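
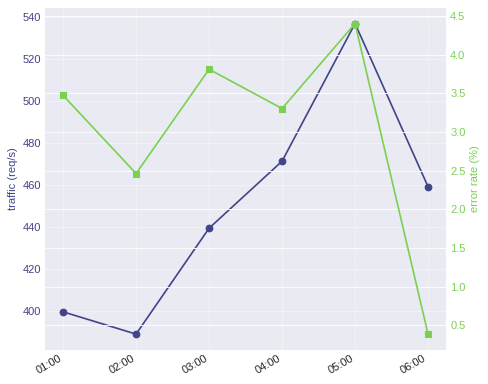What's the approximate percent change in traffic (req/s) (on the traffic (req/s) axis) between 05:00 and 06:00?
≈ -14.8%

05:00 ≈ 540, 06:00 ≈ 460; (460 − 540) / 540 ≈ -14.8%.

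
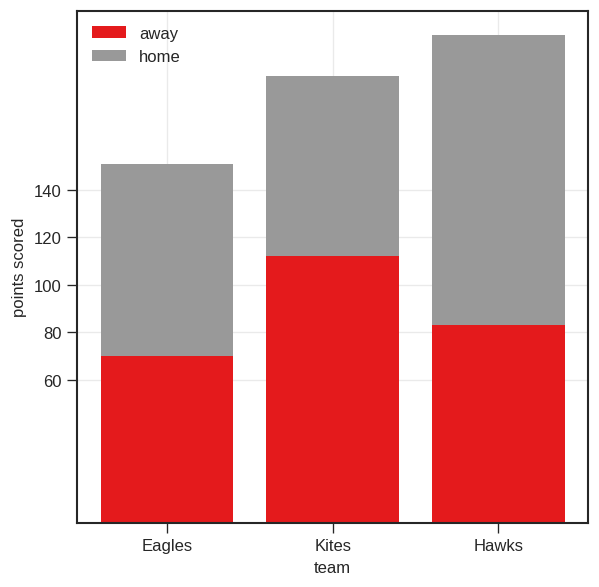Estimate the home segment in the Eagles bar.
home top ≈ 160, bottom ≈ 80; segment ≈ 80.

≈ 80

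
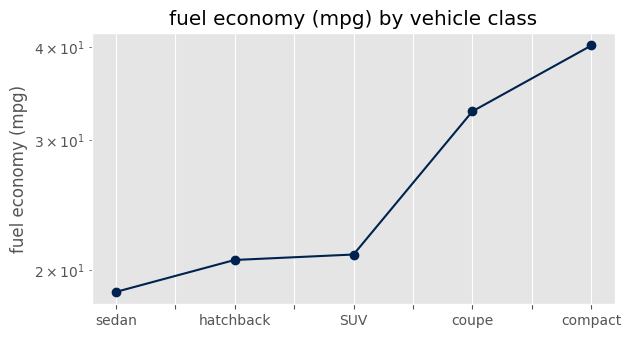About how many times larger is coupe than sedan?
coupe ≈ 32, sedan ≈ 18; 32/18 ≈ 1.78.

≈ 1.78×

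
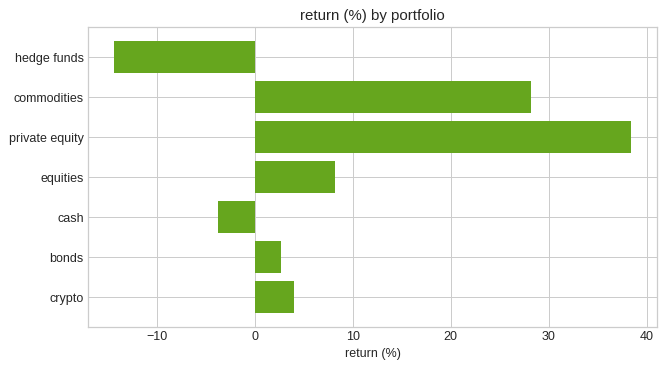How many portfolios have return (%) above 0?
5

Above 0: commodities, private equity, equities, bonds, crypto.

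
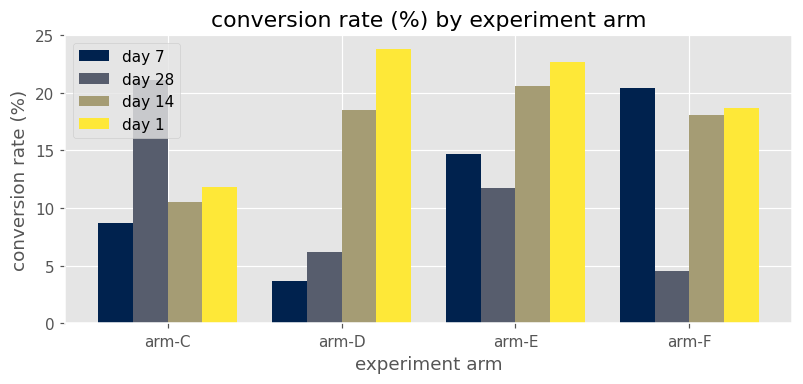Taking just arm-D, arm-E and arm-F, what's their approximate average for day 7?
(4 + 14 + 20) / 3 ≈ 13.

≈ 13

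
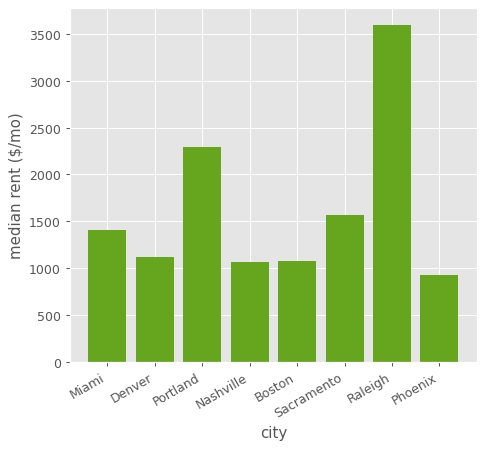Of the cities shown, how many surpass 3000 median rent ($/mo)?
Above 3000: Raleigh.

1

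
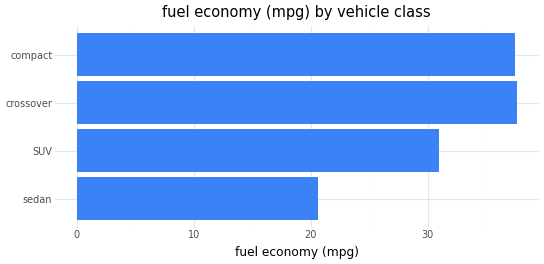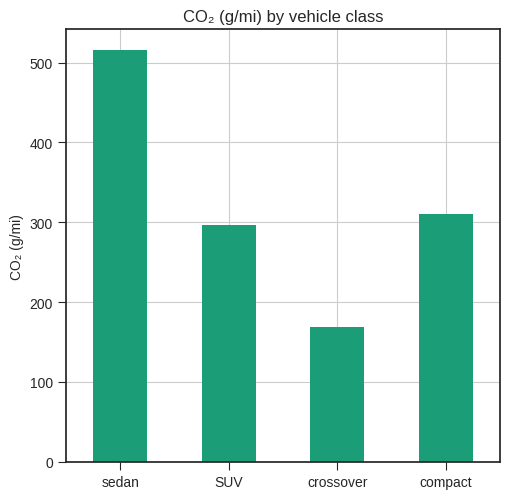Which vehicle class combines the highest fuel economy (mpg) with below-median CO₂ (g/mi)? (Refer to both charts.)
crossover

Chart 2 median CO₂ (g/mi) ≈ 300; below-median vehicle classes: SUV, crossover. Among those, crossover has the highest fuel economy (mpg) (≈ 40).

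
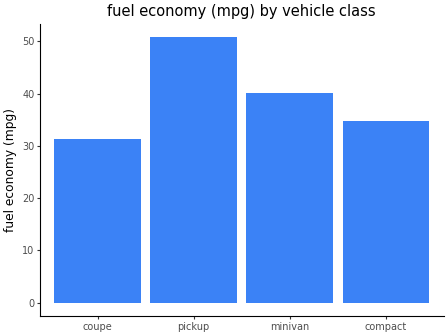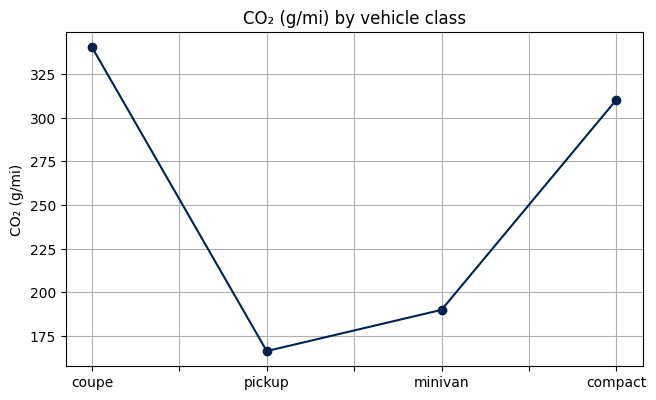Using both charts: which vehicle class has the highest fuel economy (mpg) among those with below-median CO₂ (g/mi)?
Chart 2 median CO₂ (g/mi) ≈ 250; below-median vehicle classes: pickup, minivan. Among those, pickup has the highest fuel economy (mpg) (≈ 50).

pickup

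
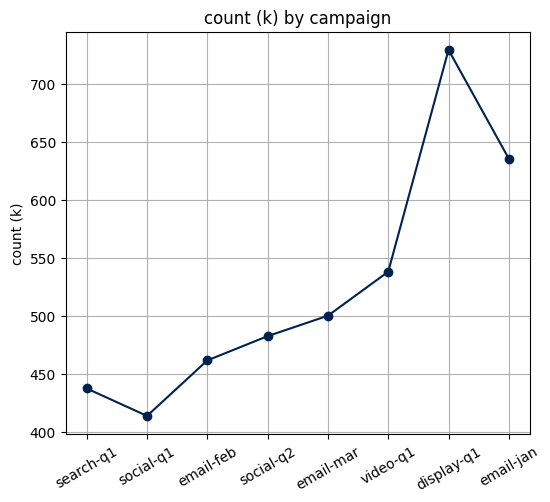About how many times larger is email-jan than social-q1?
email-jan ≈ 650, social-q1 ≈ 400; 650/400 ≈ 1.62.

≈ 1.62×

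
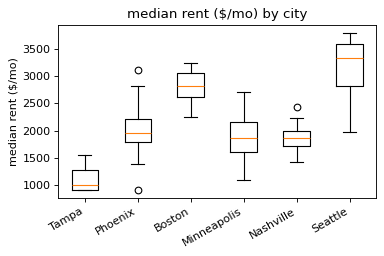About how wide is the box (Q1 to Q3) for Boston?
≈ 400

Q3 ≈ 3000, Q1 ≈ 2600; IQR ≈ 400.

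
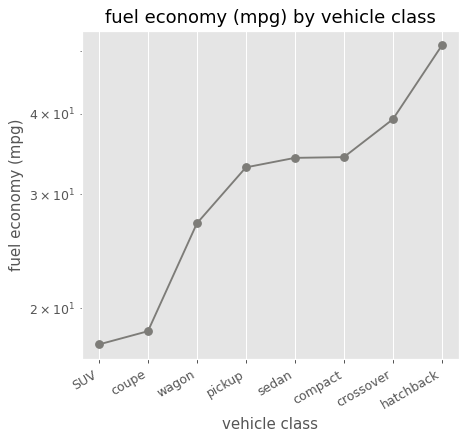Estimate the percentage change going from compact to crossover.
≈ +14.3%

compact ≈ 35, crossover ≈ 40; (40 − 35) / 35 ≈ +14.3%.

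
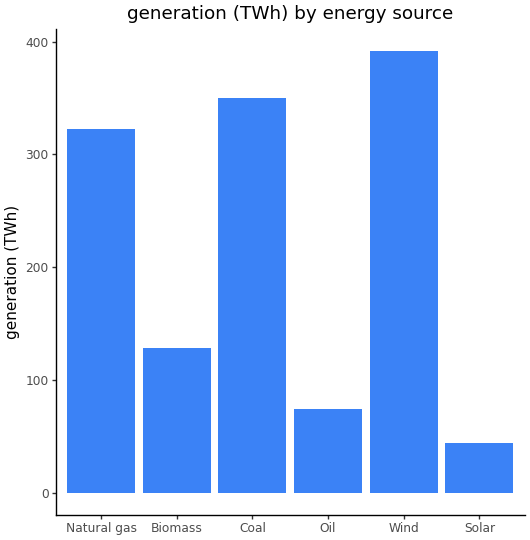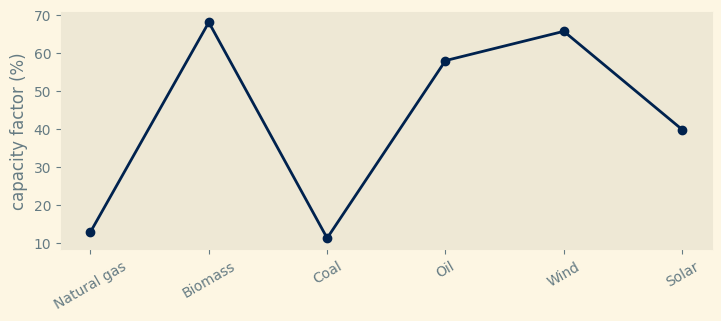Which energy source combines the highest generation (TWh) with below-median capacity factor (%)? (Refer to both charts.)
Coal

Chart 2 median capacity factor (%) ≈ 50; below-median energy sources: Natural gas, Coal, Solar. Among those, Coal has the highest generation (TWh) (≈ 350).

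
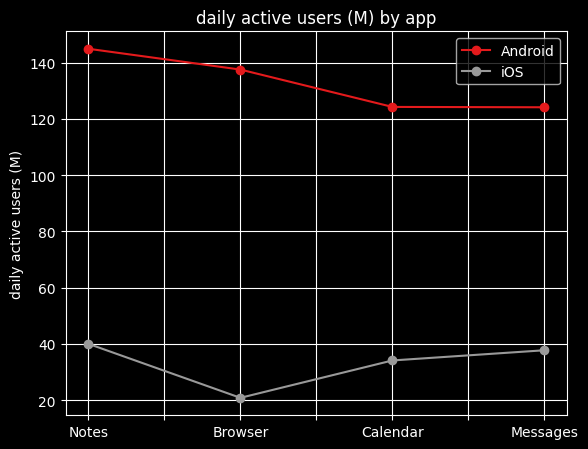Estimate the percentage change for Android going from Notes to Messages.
≈ -14.3%

Notes ≈ 140, Messages ≈ 120; (120 − 140) / 140 ≈ -14.3%.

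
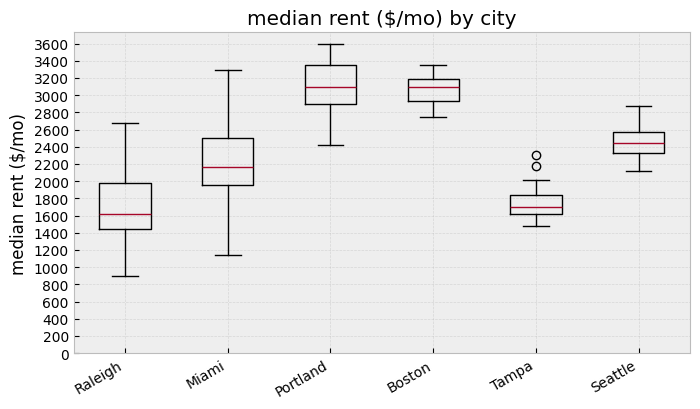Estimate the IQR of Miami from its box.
Q3 ≈ 2600, Q1 ≈ 2000; IQR ≈ 600.

≈ 600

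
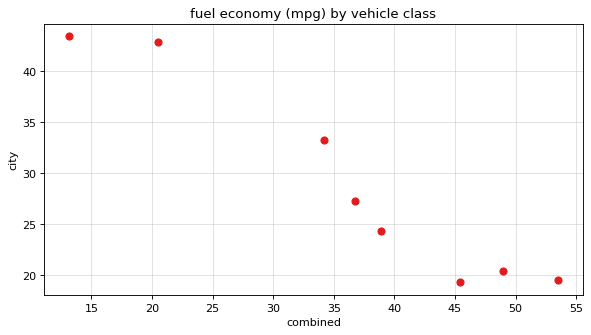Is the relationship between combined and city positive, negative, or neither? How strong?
negative, strong

Points are negatively correlated; strong (|r| ≈ 1.0).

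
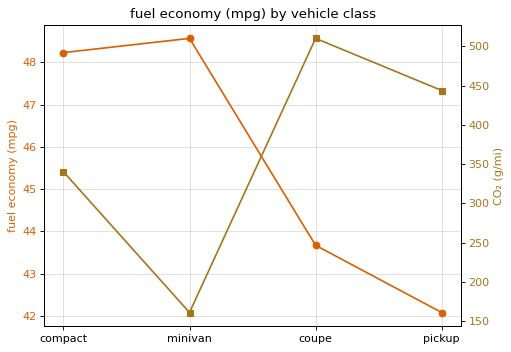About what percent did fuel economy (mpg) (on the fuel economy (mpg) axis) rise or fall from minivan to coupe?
≈ -10.2%

minivan ≈ 49, coupe ≈ 44; (44 − 49) / 49 ≈ -10.2%.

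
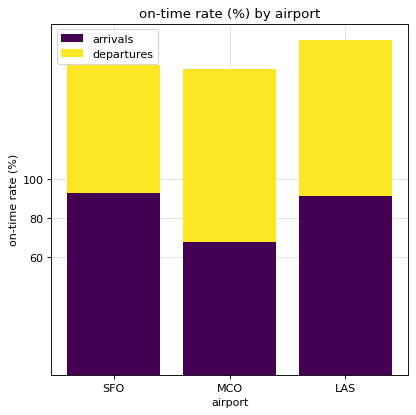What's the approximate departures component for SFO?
≈ 60

departures top ≈ 160, bottom ≈ 100; segment ≈ 60.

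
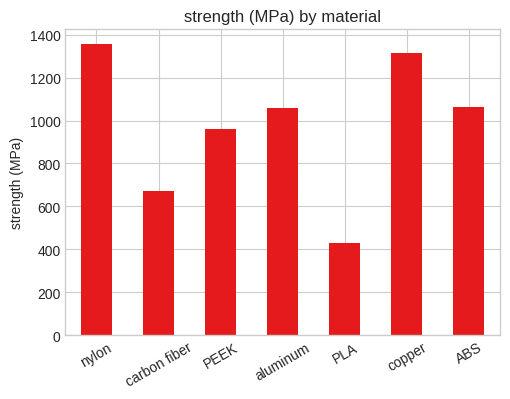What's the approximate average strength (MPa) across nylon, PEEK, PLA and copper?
≈ 1050

(1400 + 1000 + 400 + 1400) / 4 ≈ 1050.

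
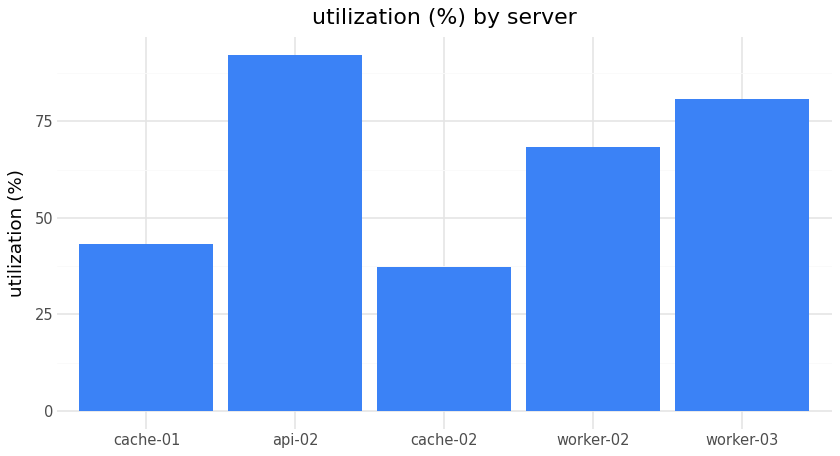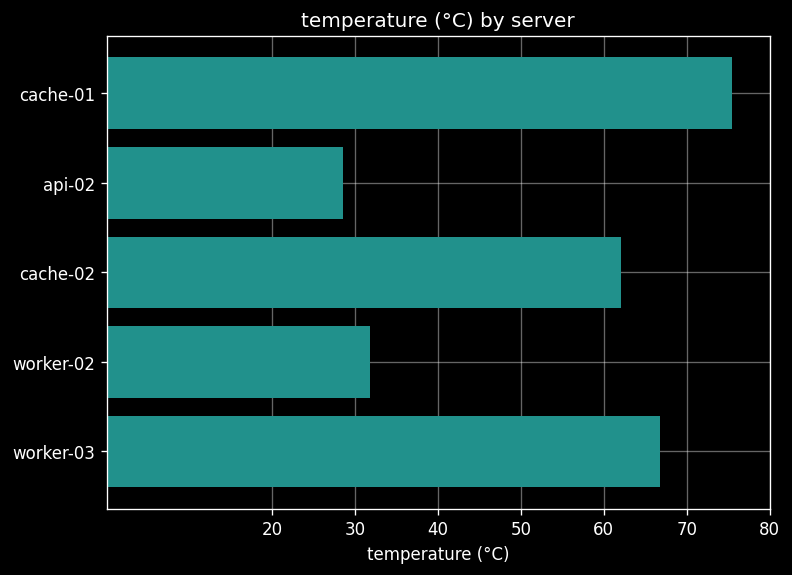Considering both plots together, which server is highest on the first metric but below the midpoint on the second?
api-02

Chart 2 median temperature (°C) ≈ 60; below-median servers: api-02, worker-02. Among those, api-02 has the highest utilization (%) (≈ 90).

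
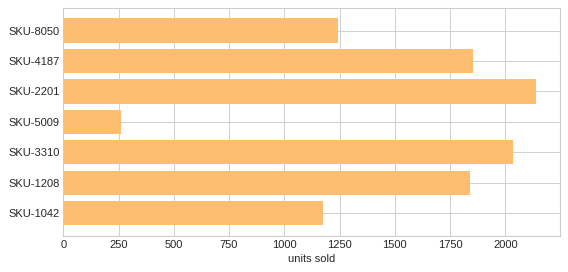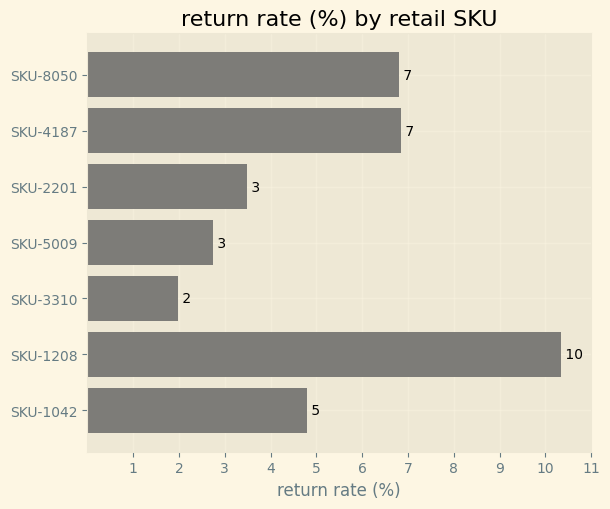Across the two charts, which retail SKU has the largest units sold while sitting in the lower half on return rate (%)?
SKU-2201

Chart 2 median return rate (%) ≈ 5; below-median retail SKUs: SKU-2201, SKU-5009, SKU-3310. Among those, SKU-2201 has the highest units sold (≈ 2200).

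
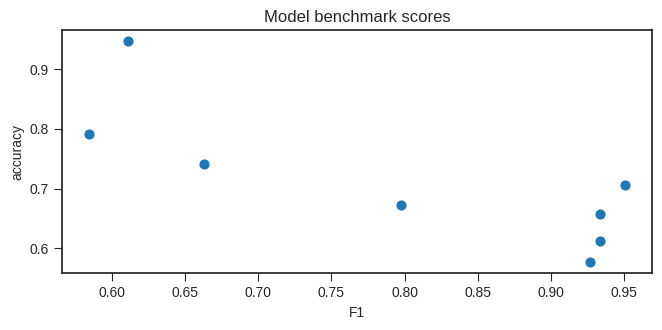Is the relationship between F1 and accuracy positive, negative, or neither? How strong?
Points are negatively correlated; strong (|r| ≈ 0.8).

negative, strong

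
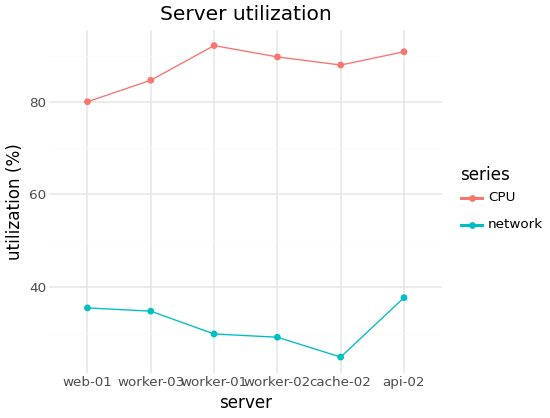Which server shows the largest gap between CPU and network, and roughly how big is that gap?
cache-02, ≈ 70 %

cache-02: CPU ≈ 90, network ≈ 20 → gap ≈ 70. Next-largest (worker-01) is only ≈ 60.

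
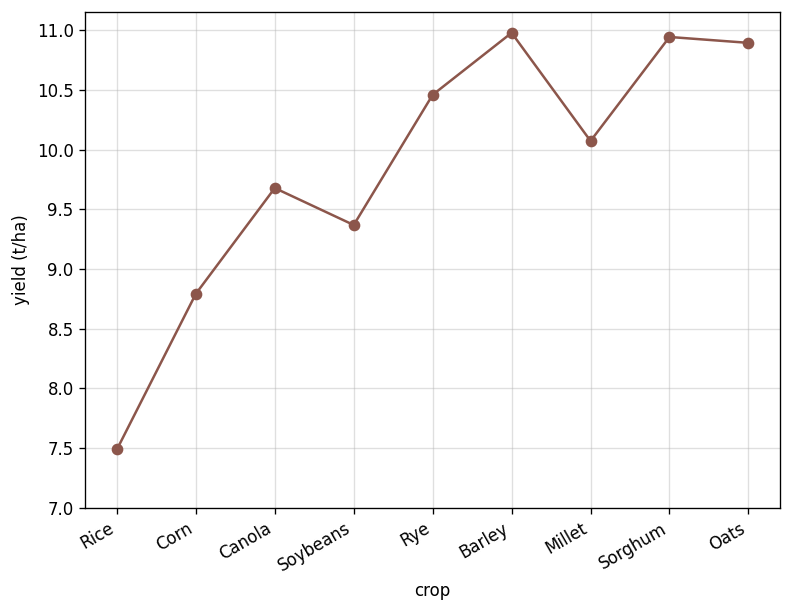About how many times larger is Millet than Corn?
≈ 1.11×

Millet ≈ 10.0, Corn ≈ 9.0; 10.0/9.0 ≈ 1.11.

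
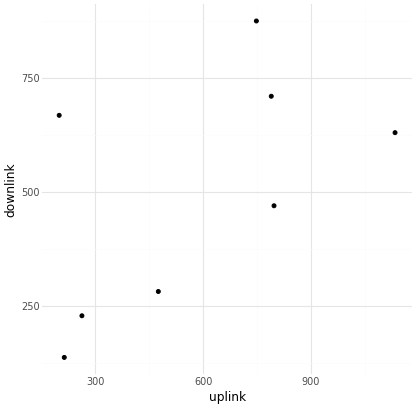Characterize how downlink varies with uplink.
positive, moderate

Points are positively correlated; moderate (|r| ≈ 0.6).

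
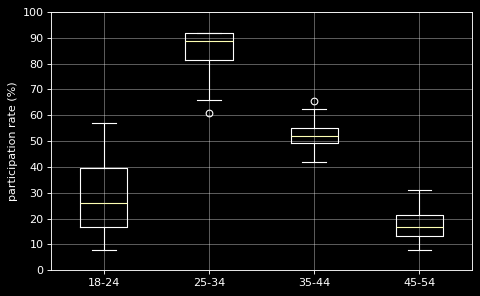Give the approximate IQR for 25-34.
Q3 ≈ 90, Q1 ≈ 80; IQR ≈ 10.

≈ 10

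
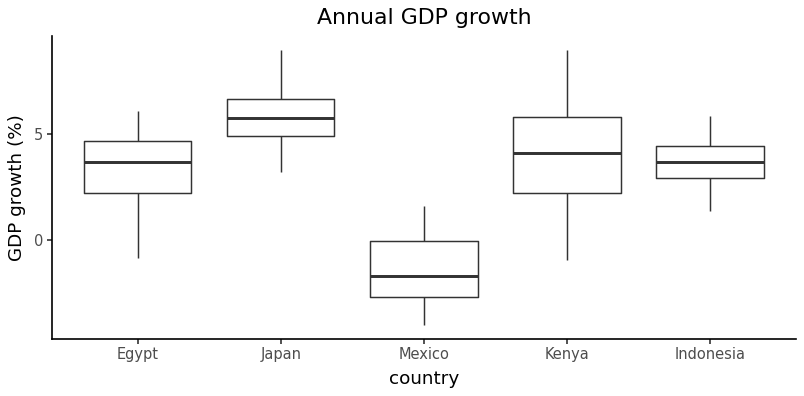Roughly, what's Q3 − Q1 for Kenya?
Q3 ≈ 6, Q1 ≈ 2; IQR ≈ 4.

≈ 4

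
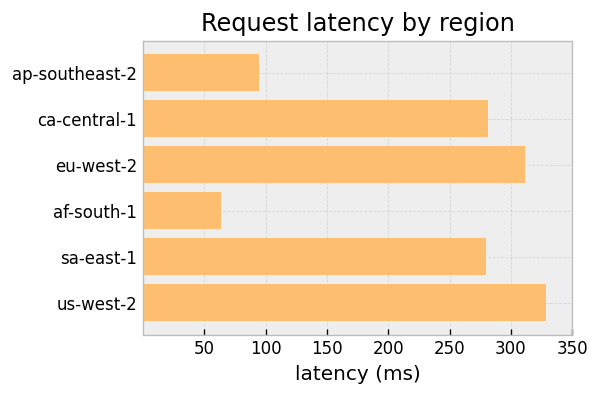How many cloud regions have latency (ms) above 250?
4

Above 250: ca-central-1, eu-west-2, sa-east-1, us-west-2.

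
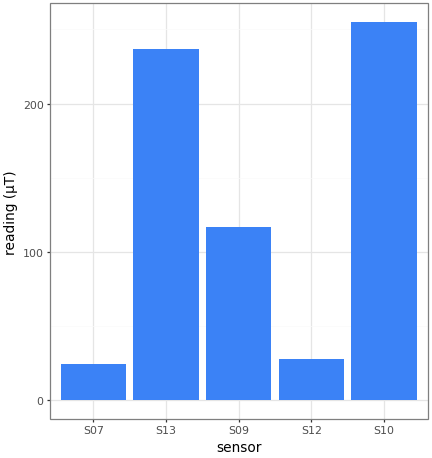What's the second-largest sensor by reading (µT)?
S13

Top 3: S10 ≈ 250, S13 ≈ 225, S09 ≈ 125.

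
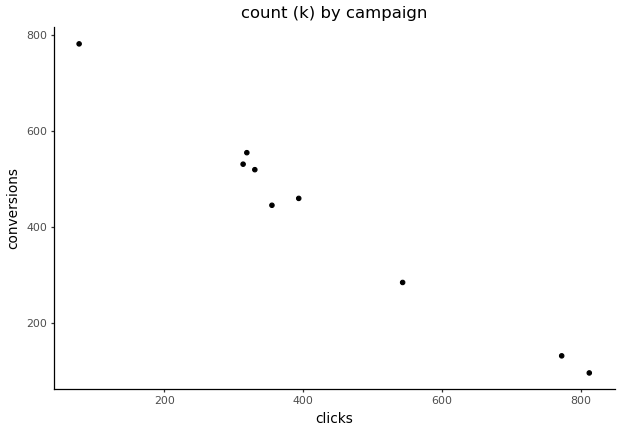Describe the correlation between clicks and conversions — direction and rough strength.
Points are negatively correlated; strong (|r| ≈ 1.0).

negative, strong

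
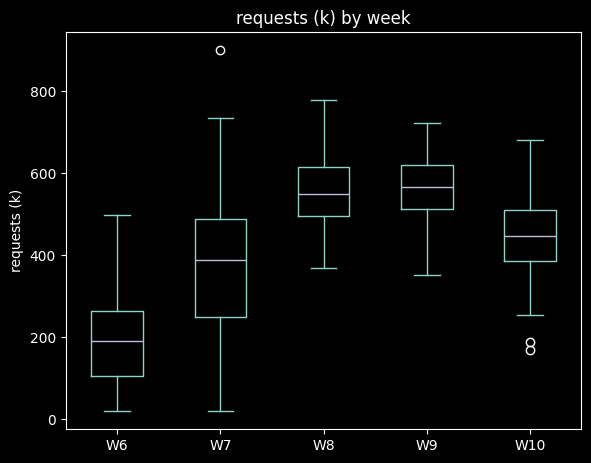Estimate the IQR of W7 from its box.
≈ 250

Q3 ≈ 500, Q1 ≈ 250; IQR ≈ 250.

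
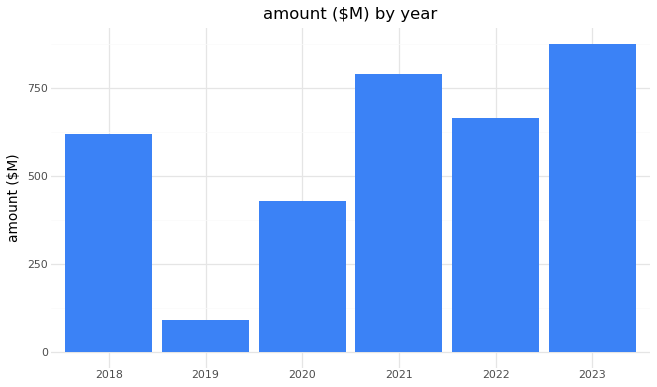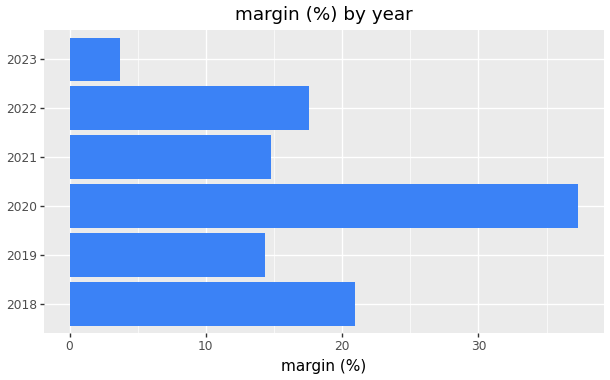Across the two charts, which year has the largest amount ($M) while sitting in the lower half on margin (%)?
2023

Chart 2 median margin (%) ≈ 15; below-median years: 2019, 2021, 2023. Among those, 2023 has the highest amount ($M) (≈ 900).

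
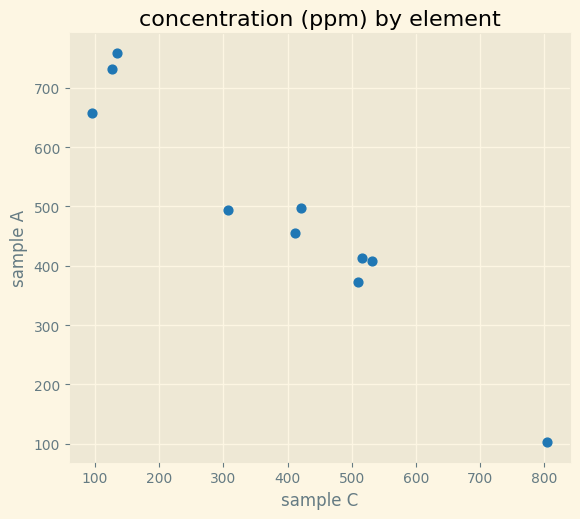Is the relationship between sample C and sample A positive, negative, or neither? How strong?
Points are negatively correlated; strong (|r| ≈ 1.0).

negative, strong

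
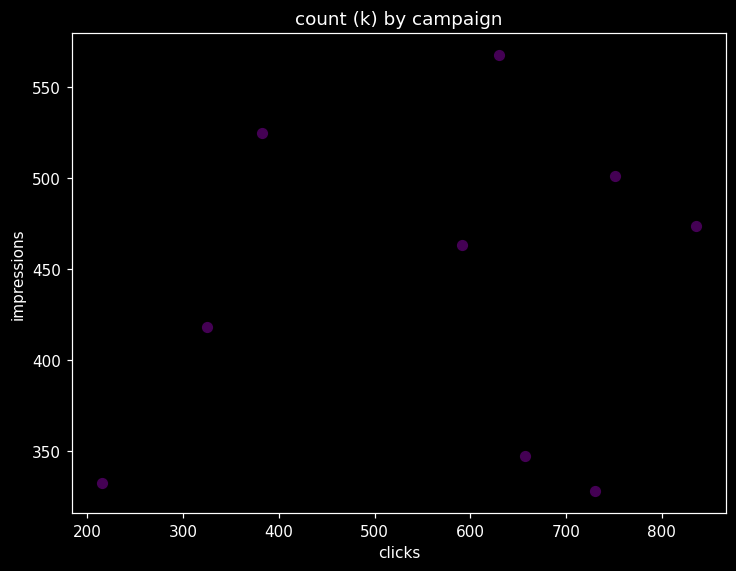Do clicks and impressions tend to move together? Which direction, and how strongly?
no clear correlation

Points are roughly uncorrelated; weak (|r| ≈ 0.2).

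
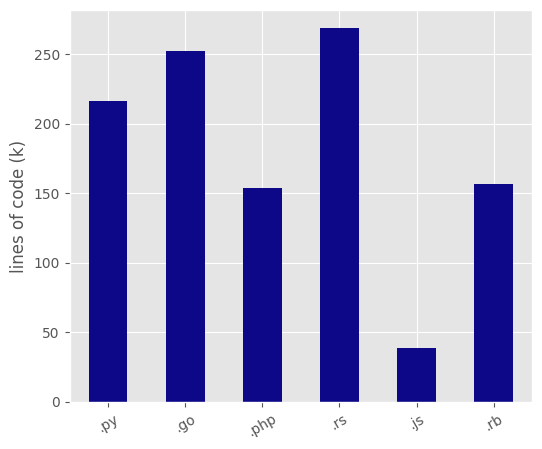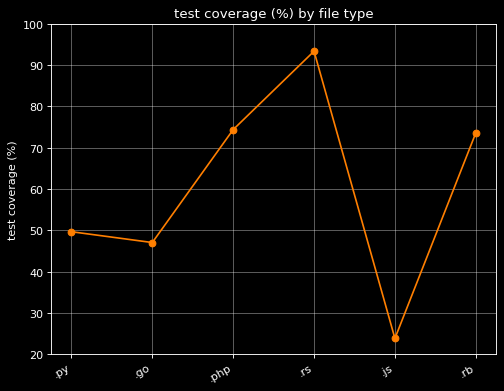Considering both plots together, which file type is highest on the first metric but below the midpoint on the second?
Chart 2 median test coverage (%) ≈ 60; below-median file types: .py, .go, .js. Among those, .go has the highest lines of code (k) (≈ 250).

.go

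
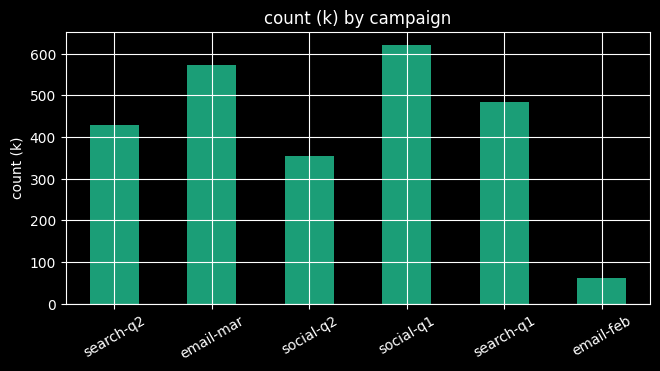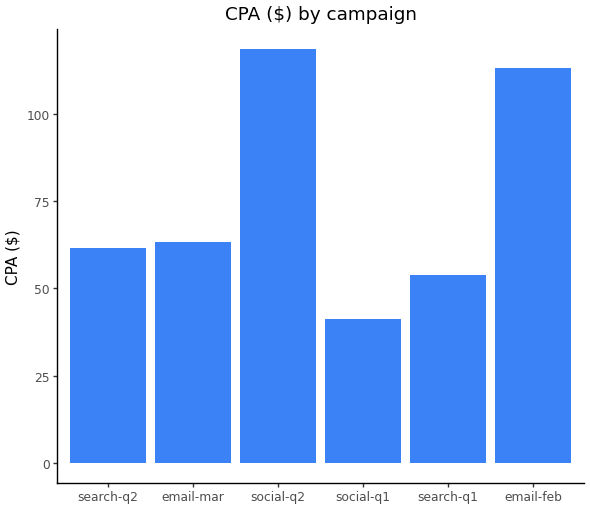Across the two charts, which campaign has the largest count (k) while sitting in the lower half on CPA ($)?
Chart 2 median CPA ($) ≈ 60; below-median campaigns: search-q2, social-q1, search-q1. Among those, social-q1 has the highest count (k) (≈ 600).

social-q1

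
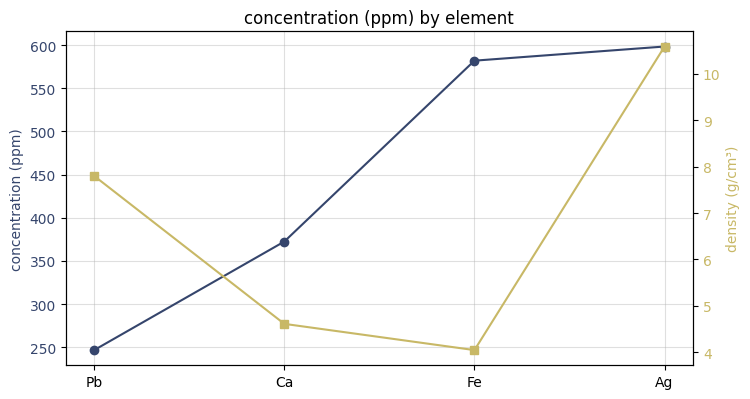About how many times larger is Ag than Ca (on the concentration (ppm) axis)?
Ag ≈ 600, Ca ≈ 350; 600/350 ≈ 1.71.

≈ 1.71×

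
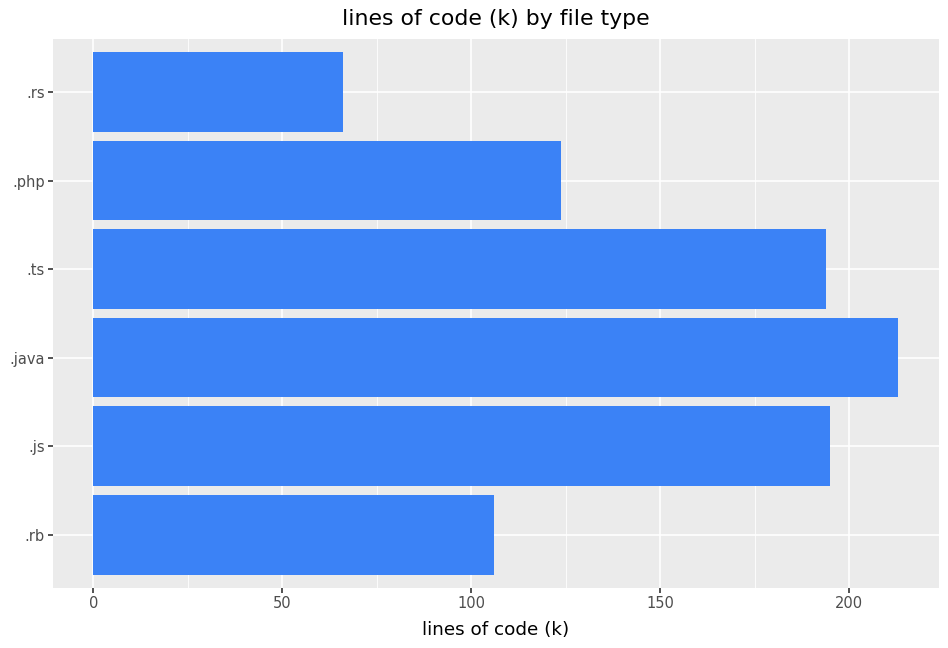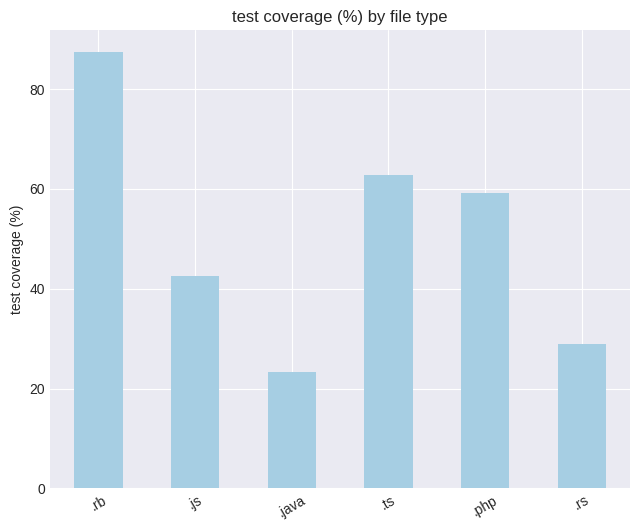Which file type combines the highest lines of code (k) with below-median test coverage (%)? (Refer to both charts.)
Chart 2 median test coverage (%) ≈ 50; below-median file types: .js, .java, .rs. Among those, .java has the highest lines of code (k) (≈ 220).

.java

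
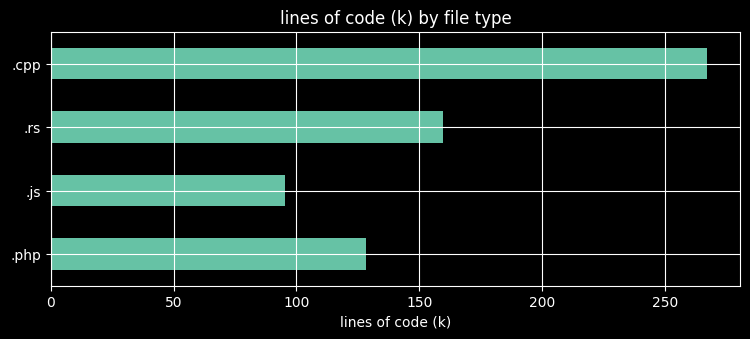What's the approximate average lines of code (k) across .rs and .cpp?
(150 + 275) / 2 ≈ 212.

≈ 212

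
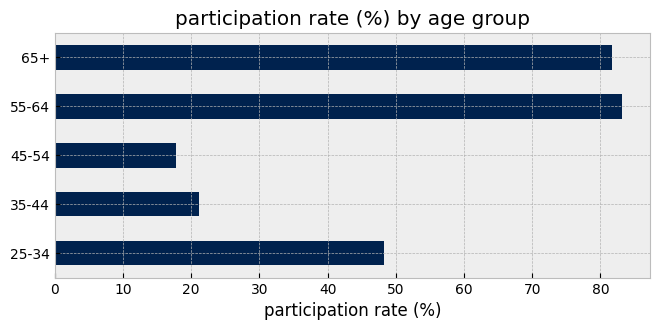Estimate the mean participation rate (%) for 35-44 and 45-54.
≈ 20

(20 + 20) / 2 ≈ 20.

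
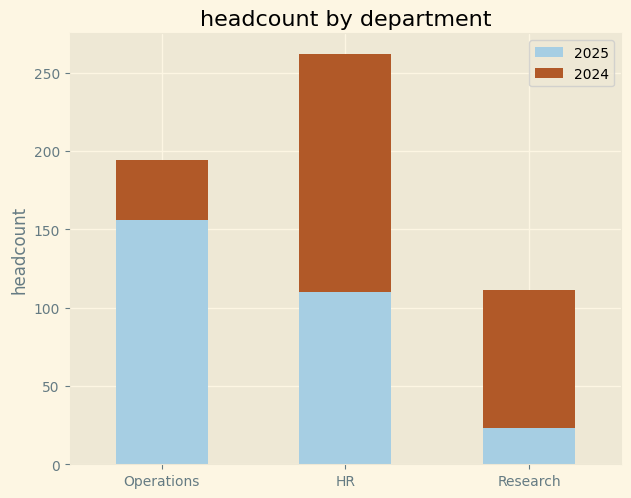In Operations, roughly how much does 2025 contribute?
≈ 150

2025 top ≈ 150, bottom ≈ 0; segment ≈ 150.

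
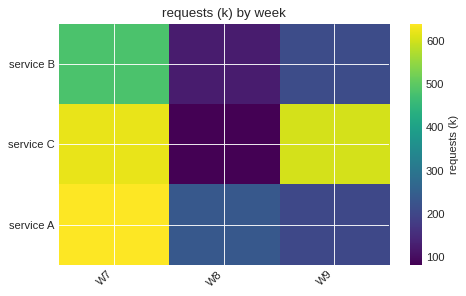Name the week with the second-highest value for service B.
W9

Top 3 for service B: W7 ≈ 500, W9 ≈ 200, W8 ≈ 100.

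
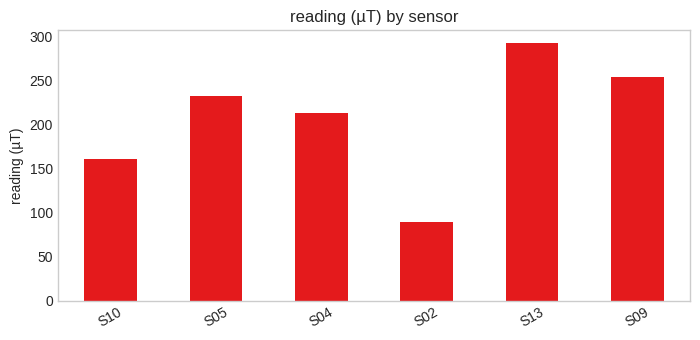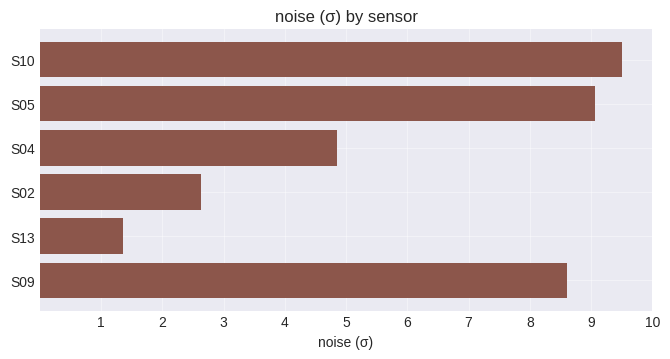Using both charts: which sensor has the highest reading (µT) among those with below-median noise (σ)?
S13

Chart 2 median noise (σ) ≈ 7; below-median sensors: S04, S02, S13. Among those, S13 has the highest reading (µT) (≈ 300).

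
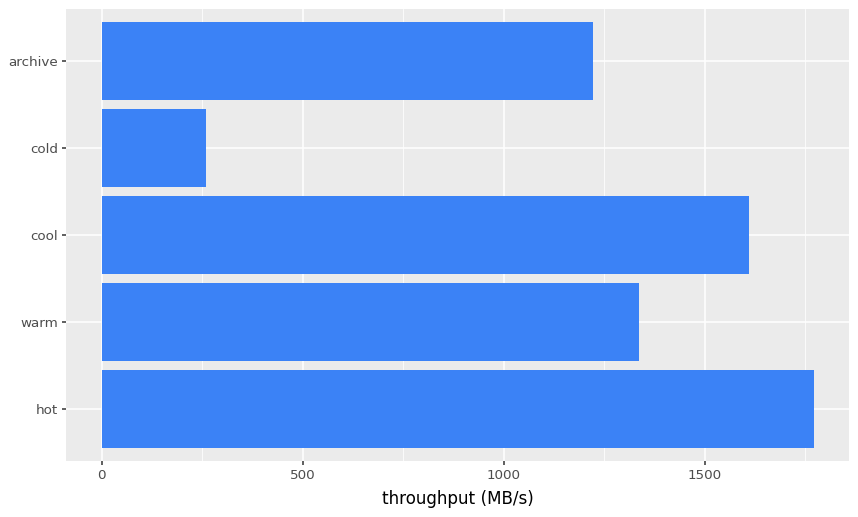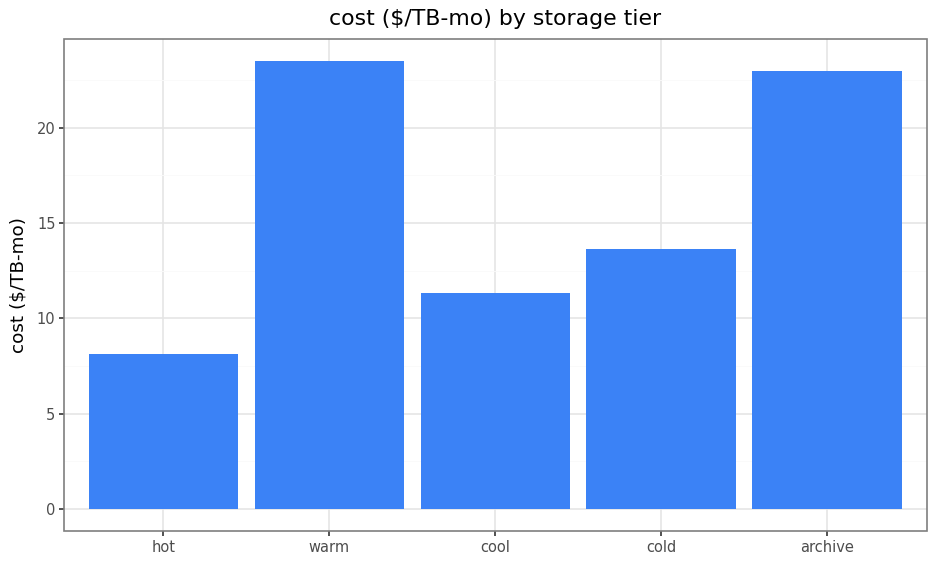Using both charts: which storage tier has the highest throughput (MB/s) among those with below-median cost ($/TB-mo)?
Chart 2 median cost ($/TB-mo) ≈ 15; below-median storage tiers: hot, cool. Among those, hot has the highest throughput (MB/s) (≈ 1800).

hot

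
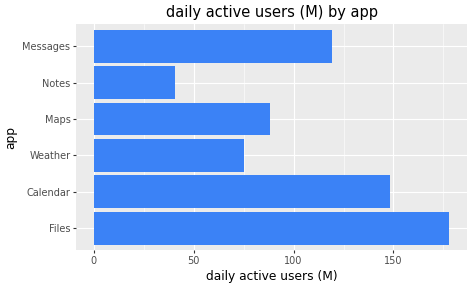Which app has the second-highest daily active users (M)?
Top 3: Files ≈ 180, Calendar ≈ 140, Messages ≈ 120.

Calendar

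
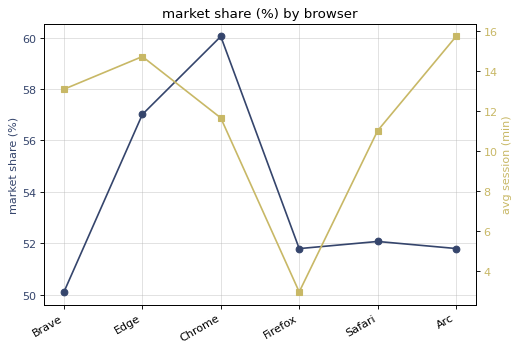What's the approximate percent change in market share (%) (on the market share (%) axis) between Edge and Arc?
≈ -8.8%

Edge ≈ 57, Arc ≈ 52; (52 − 57) / 57 ≈ -8.8%.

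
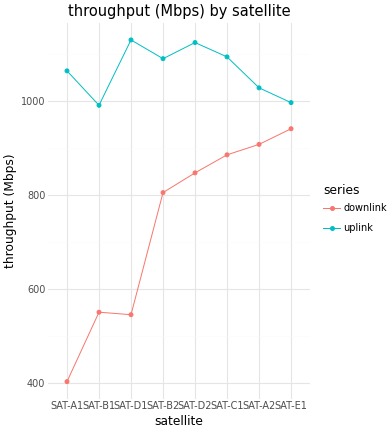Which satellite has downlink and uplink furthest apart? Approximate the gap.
SAT-A1, ≈ 700 Mbps

SAT-A1: downlink ≈ 400, uplink ≈ 1100 → gap ≈ 700. Next-largest (SAT-D1) is only ≈ 600.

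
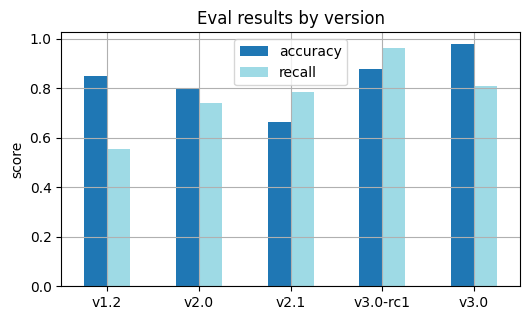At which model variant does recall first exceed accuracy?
v2.1

v2.0: recall ≈ 0.7 vs accuracy ≈ 0.8 (not yet); v2.1: recall ≈ 0.8 vs accuracy ≈ 0.7 (first crossover).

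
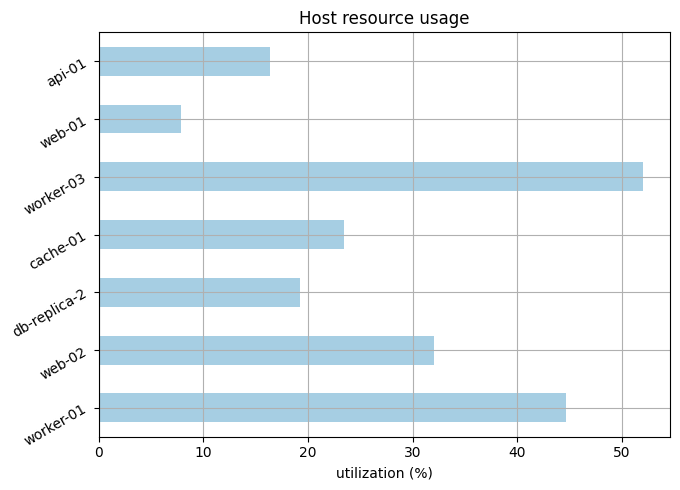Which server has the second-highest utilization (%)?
Top 3: worker-03 ≈ 50, worker-01 ≈ 45, web-02 ≈ 30.

worker-01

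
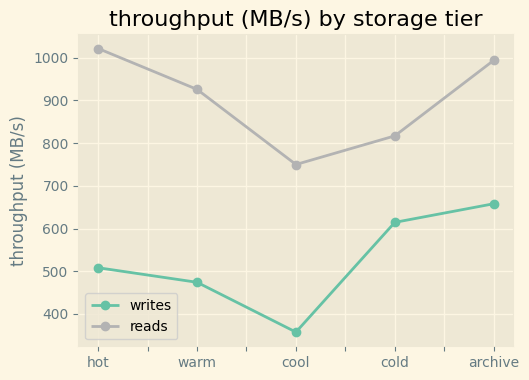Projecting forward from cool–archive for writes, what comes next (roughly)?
Last three: 400, 600, 700 → slope ≈ 150/step → next ≈ 850.

≈ 850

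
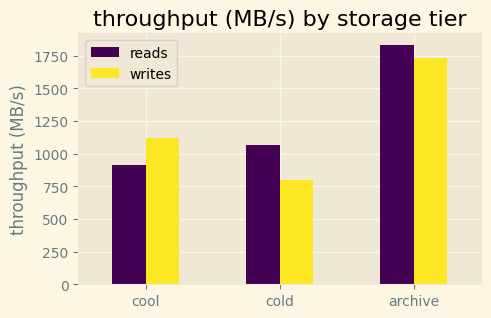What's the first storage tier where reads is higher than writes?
cool: reads ≈ 1000 vs writes ≈ 1200 (not yet); cold: reads ≈ 1000 vs writes ≈ 800 (first crossover).

cold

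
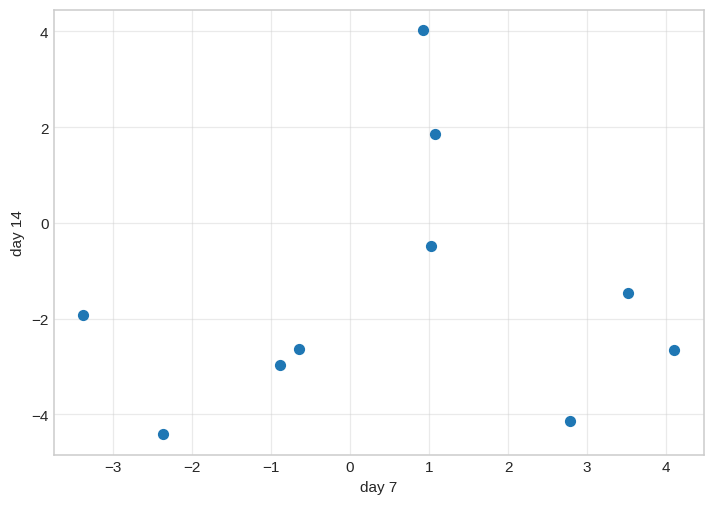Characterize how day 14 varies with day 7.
no clear correlation

Points are roughly uncorrelated; weak (|r| ≈ 0.1).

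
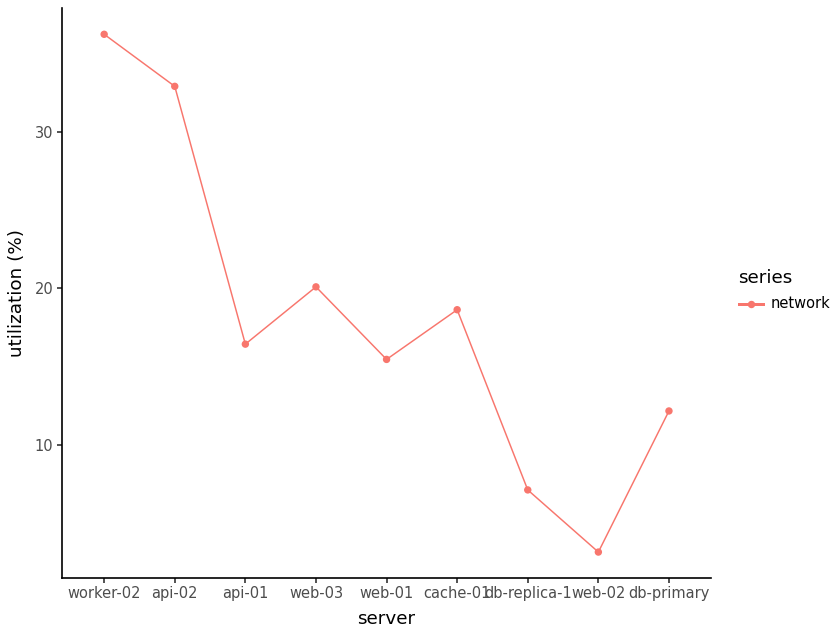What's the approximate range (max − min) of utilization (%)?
Max worker-02 ≈ 35, min web-02 ≈ 5; range ≈ 30.

≈ 30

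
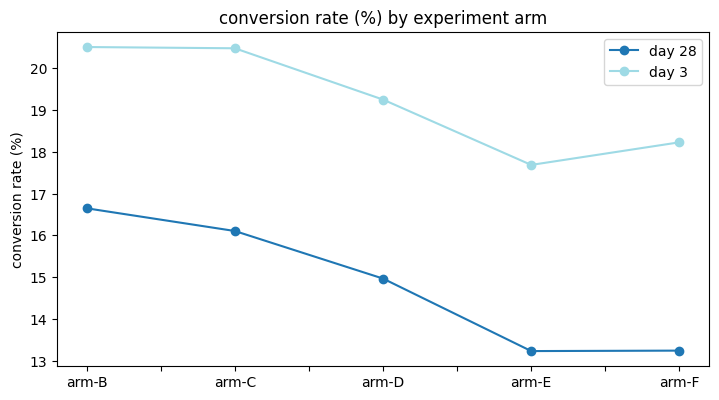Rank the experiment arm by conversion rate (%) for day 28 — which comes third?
arm-D

Top 4 for day 28: arm-B ≈ 17, arm-C ≈ 16, arm-D ≈ 15, arm-F ≈ 13.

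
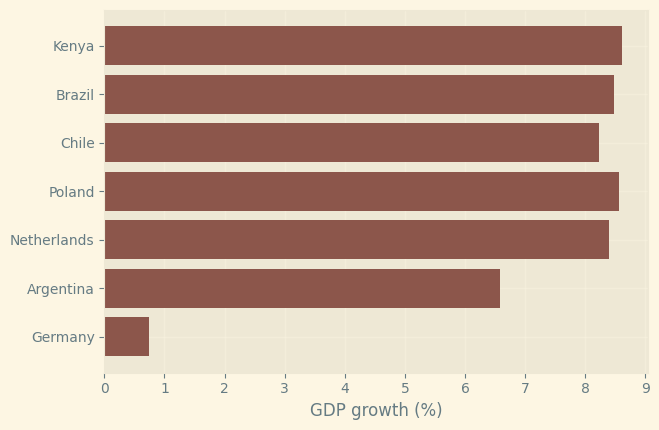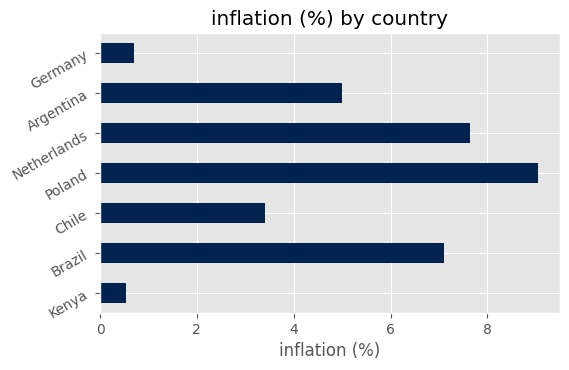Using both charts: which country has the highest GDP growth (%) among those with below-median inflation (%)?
Kenya

Chart 2 median inflation (%) ≈ 5; below-median countries: Kenya, Chile, Germany. Among those, Kenya has the highest GDP growth (%) (≈ 9).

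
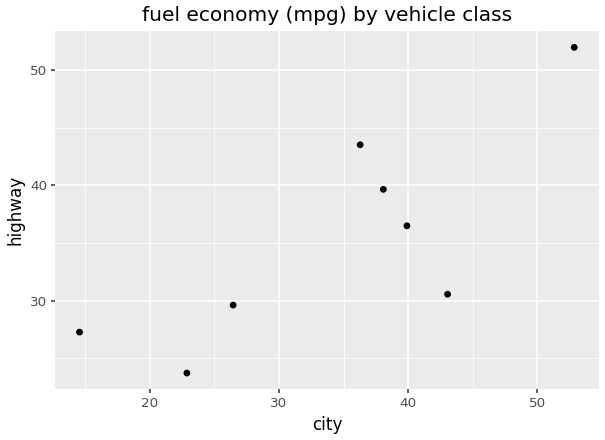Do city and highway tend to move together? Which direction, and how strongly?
Points are positively correlated; strong (|r| ≈ 0.8).

positive, strong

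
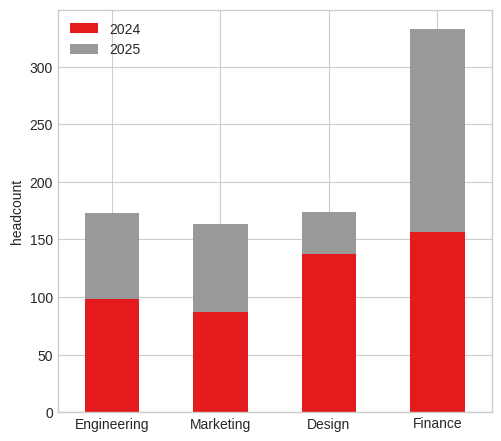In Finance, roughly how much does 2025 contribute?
2025 top ≈ 350, bottom ≈ 150; segment ≈ 200.

≈ 200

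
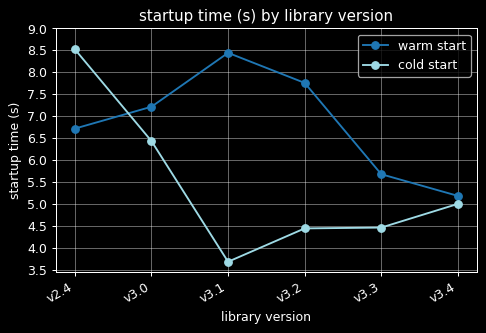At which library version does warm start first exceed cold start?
v3.0

v2.4: warm start ≈ 6.5 vs cold start ≈ 8.5 (not yet); v3.0: warm start ≈ 7.0 vs cold start ≈ 6.5 (first crossover).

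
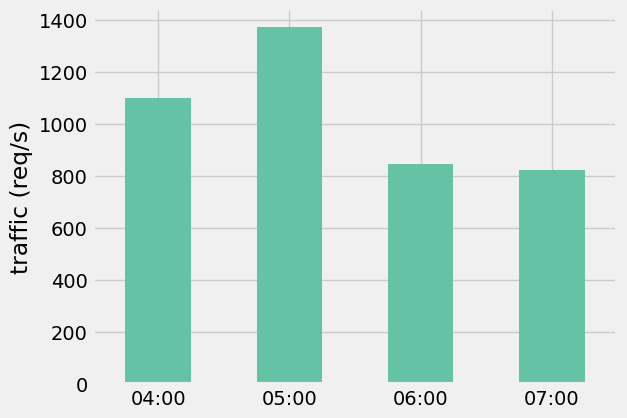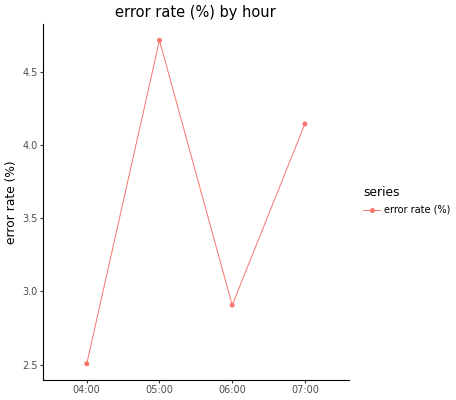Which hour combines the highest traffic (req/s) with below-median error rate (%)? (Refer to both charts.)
Chart 2 median error rate (%) ≈ 3.5; below-median hours: 04:00, 06:00. Among those, 04:00 has the highest traffic (req/s) (≈ 1200).

04:00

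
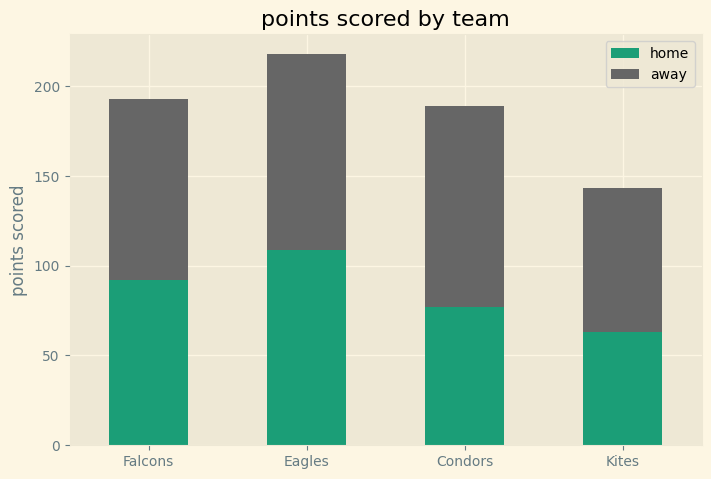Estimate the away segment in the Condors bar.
≈ 100

away top ≈ 180, bottom ≈ 80; segment ≈ 100.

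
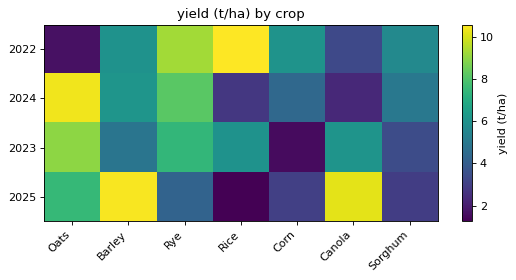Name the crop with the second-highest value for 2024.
Rye

Top 3 for 2024: Oats ≈ 10, Rye ≈ 8, Barley ≈ 6.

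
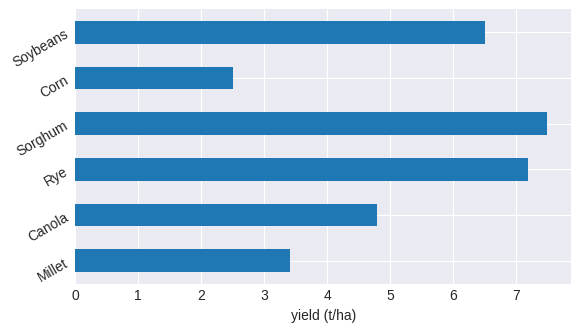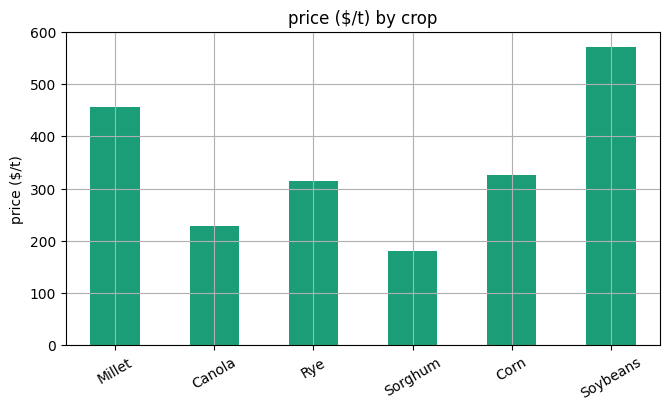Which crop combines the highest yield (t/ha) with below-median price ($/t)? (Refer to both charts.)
Sorghum

Chart 2 median price ($/t) ≈ 300; below-median crops: Canola, Rye, Sorghum. Among those, Sorghum has the highest yield (t/ha) (≈ 8).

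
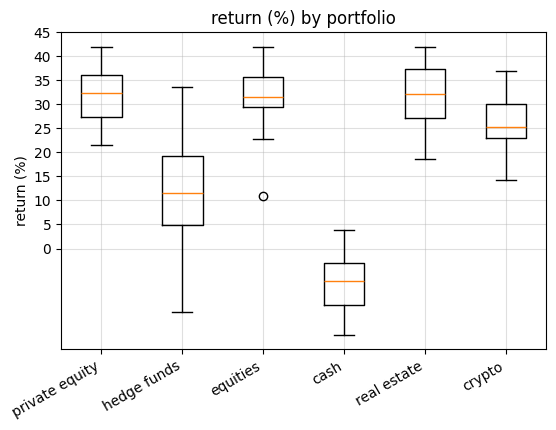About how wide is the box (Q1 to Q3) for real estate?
≈ 10

Q3 ≈ 35, Q1 ≈ 25; IQR ≈ 10.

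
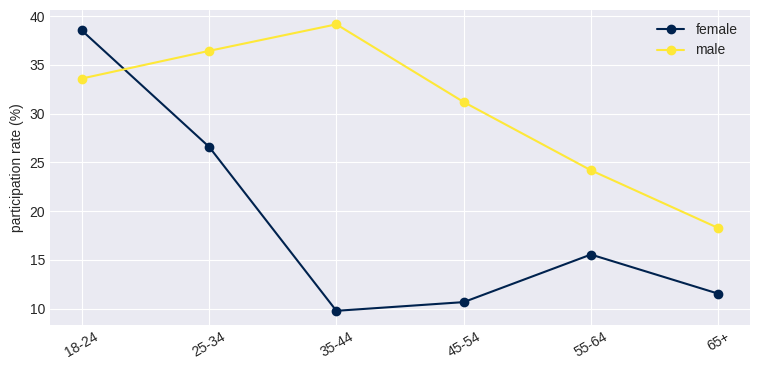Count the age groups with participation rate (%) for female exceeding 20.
Above 20: 18-24, 25-34.

2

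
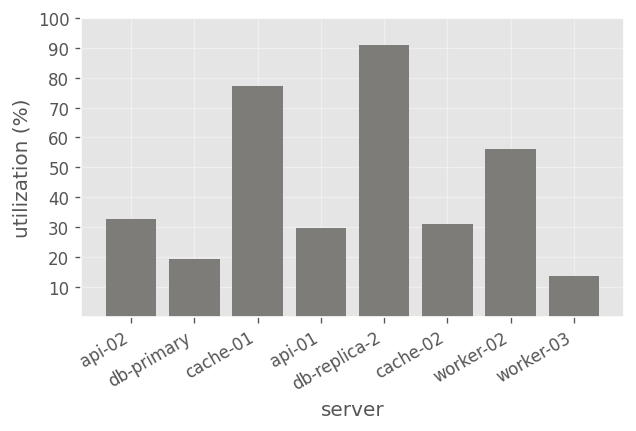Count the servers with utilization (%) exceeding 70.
2

Above 70: cache-01, db-replica-2.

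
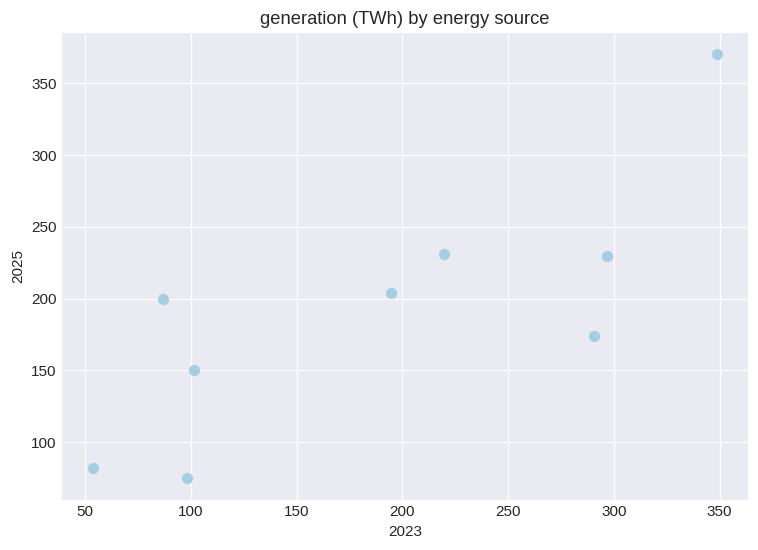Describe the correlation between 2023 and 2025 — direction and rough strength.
positive, strong

Points are positively correlated; strong (|r| ≈ 0.8).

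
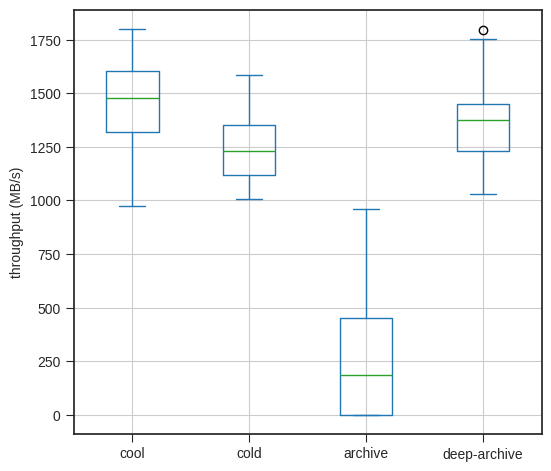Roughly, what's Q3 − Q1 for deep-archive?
≈ 200

Q3 ≈ 1400, Q1 ≈ 1200; IQR ≈ 200.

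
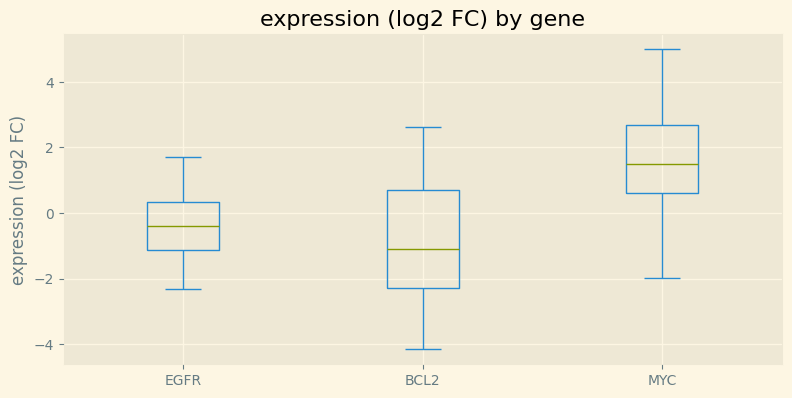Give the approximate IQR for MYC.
≈ 2.0

Q3 ≈ 2.5, Q1 ≈ 0.5; IQR ≈ 2.0.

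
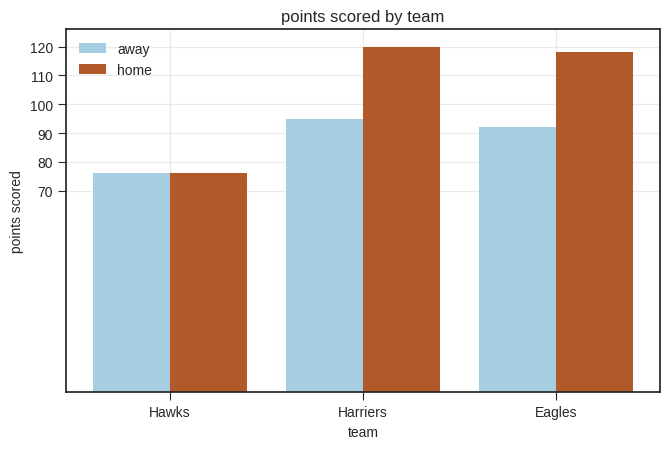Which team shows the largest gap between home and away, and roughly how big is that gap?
Eagles: home ≈ 120, away ≈ 90 → gap ≈ 30. Next-largest (Harriers) is only ≈ 20.

Eagles, ≈ 30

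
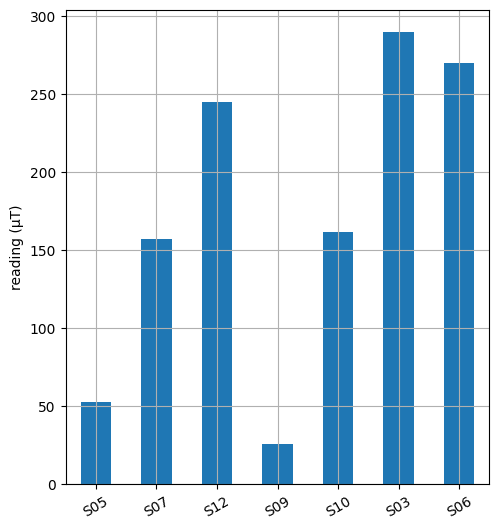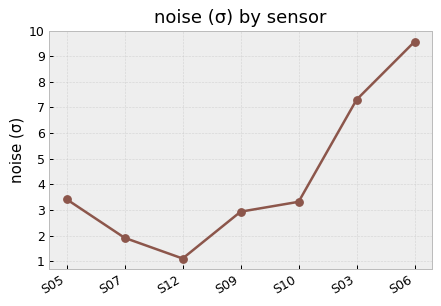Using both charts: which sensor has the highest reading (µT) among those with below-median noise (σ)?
S12

Chart 2 median noise (σ) ≈ 3; below-median sensors: S07, S12, S09. Among those, S12 has the highest reading (µT) (≈ 250).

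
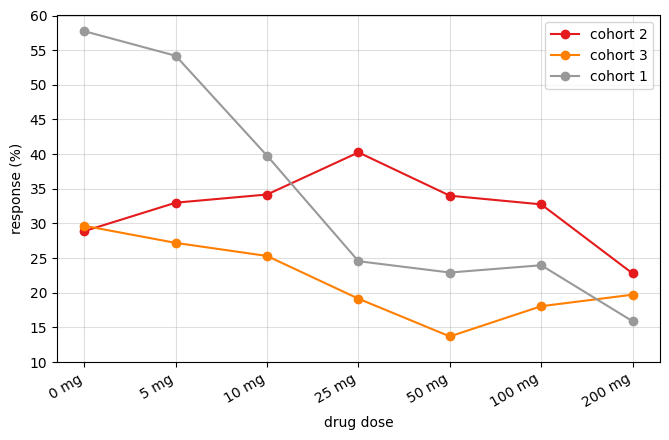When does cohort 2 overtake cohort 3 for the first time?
0 mg: cohort 2 ≈ 30 vs cohort 3 ≈ 30 (not yet); 5 mg: cohort 2 ≈ 35 vs cohort 3 ≈ 25 (first crossover).

5 mg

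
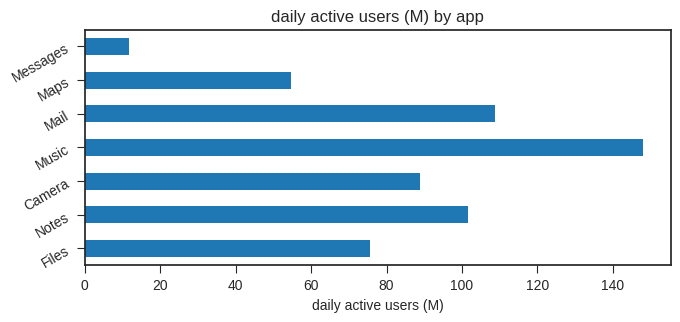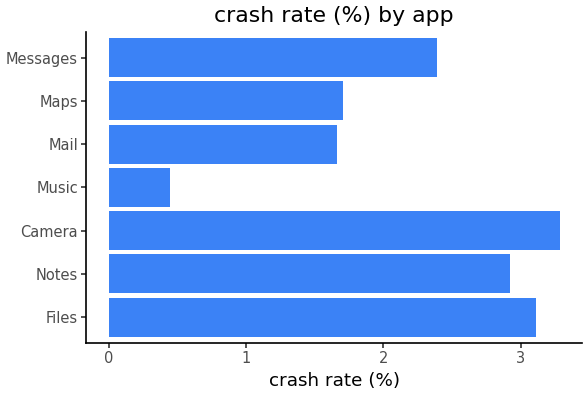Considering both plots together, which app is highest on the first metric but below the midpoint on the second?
Chart 2 median crash rate (%) ≈ 2.5; below-median apps: Music, Mail, Maps. Among those, Music has the highest daily active users (M) (≈ 140).

Music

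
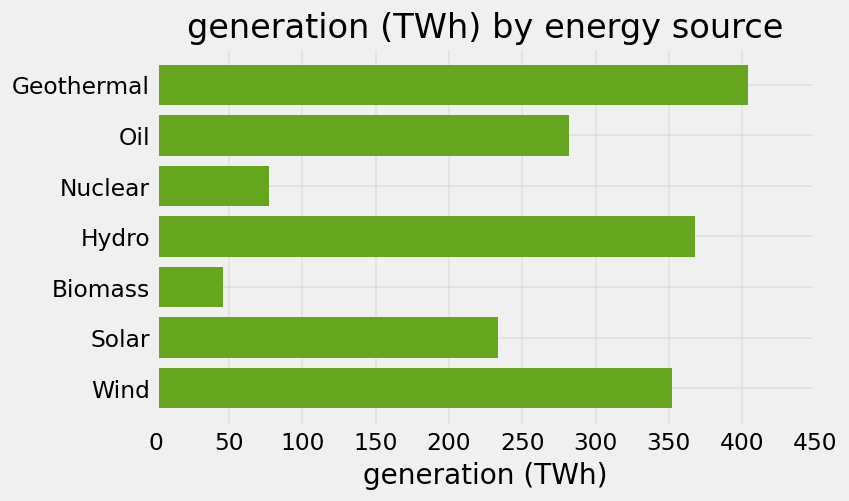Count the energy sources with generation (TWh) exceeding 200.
Above 200: Geothermal, Oil, Hydro, Solar, Wind.

5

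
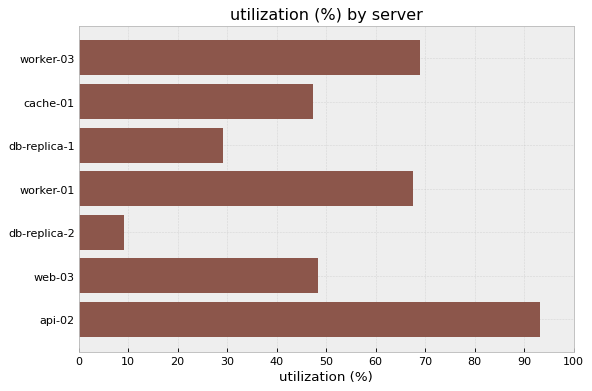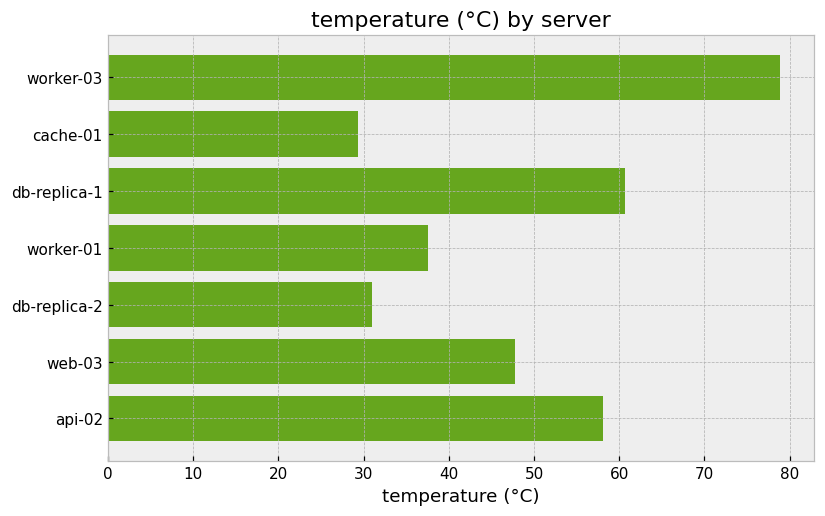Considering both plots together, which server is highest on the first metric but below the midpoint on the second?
worker-01

Chart 2 median temperature (°C) ≈ 50; below-median servers: cache-01, worker-01, db-replica-2. Among those, worker-01 has the highest utilization (%) (≈ 70).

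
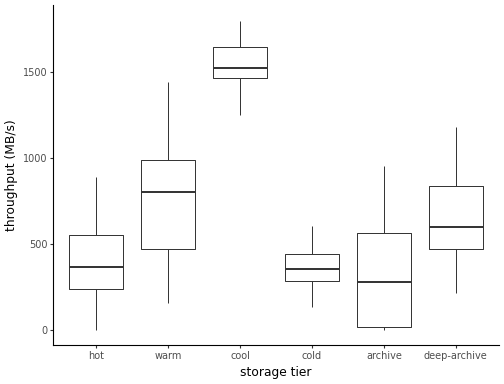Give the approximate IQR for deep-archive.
≈ 400

Q3 ≈ 800, Q1 ≈ 400; IQR ≈ 400.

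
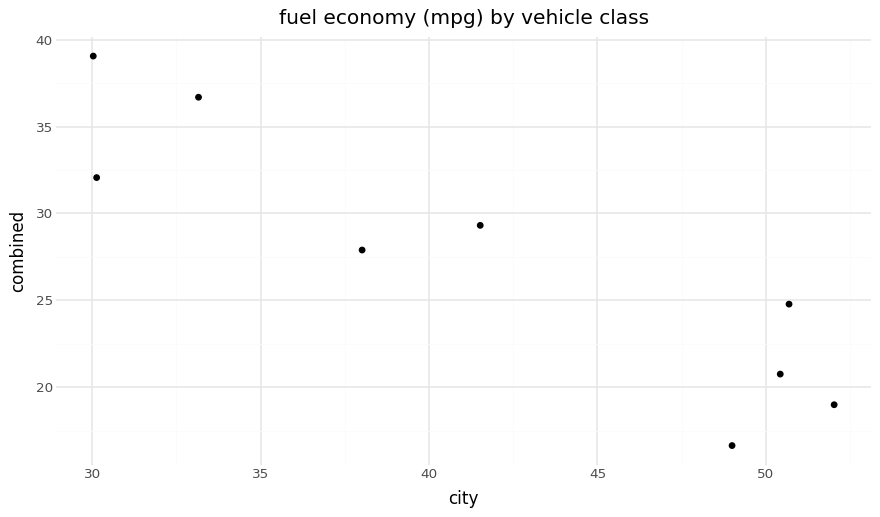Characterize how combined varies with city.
negative, strong

Points are negatively correlated; strong (|r| ≈ 0.9).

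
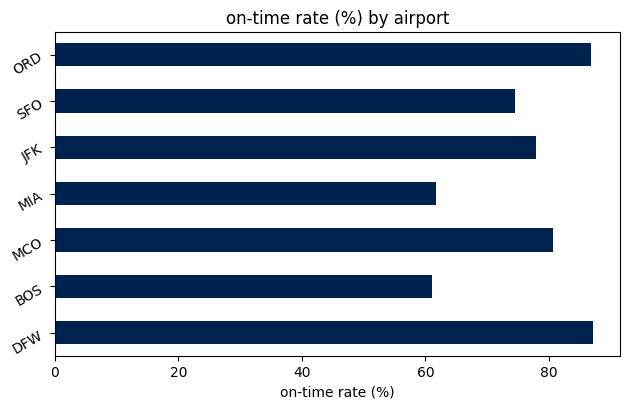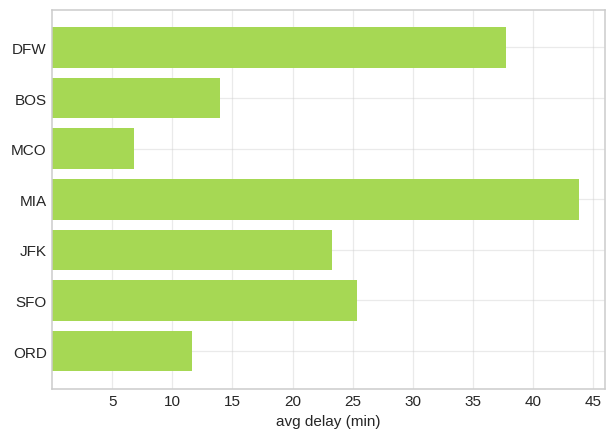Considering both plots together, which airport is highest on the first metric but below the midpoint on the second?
ORD

Chart 2 median avg delay (min) ≈ 25; below-median airports: BOS, MCO, ORD. Among those, ORD has the highest on-time rate (%) (≈ 90).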